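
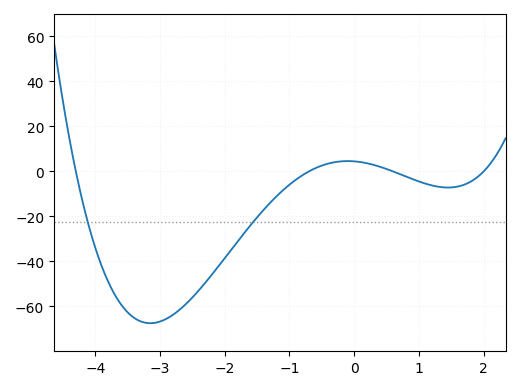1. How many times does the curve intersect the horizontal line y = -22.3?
2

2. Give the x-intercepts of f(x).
-4.3, -0.7, 0.6, 2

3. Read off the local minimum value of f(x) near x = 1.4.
-7.17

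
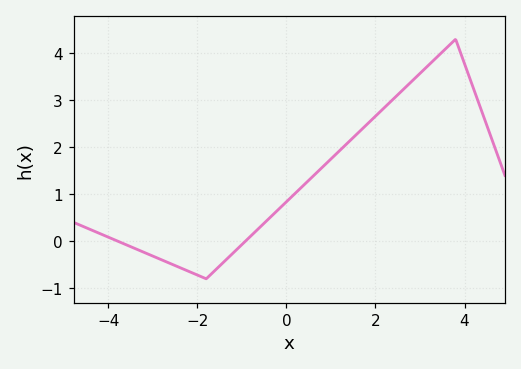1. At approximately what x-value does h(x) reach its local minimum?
-1.8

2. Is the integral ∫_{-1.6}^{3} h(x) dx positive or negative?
positive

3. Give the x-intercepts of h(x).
-3.78, -0.922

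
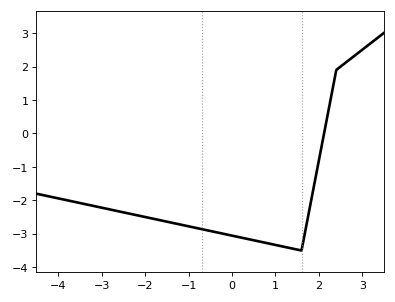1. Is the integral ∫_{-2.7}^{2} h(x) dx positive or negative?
negative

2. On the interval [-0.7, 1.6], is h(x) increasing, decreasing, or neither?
decreasing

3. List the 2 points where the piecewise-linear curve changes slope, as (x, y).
(1.6, -3.5); (2.4, 1.9)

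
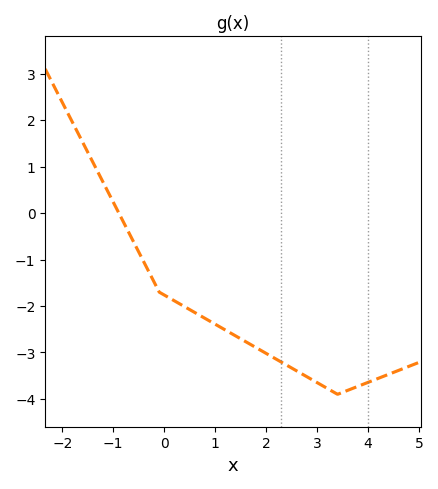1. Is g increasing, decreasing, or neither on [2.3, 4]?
neither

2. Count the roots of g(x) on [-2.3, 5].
1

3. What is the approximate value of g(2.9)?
-3.59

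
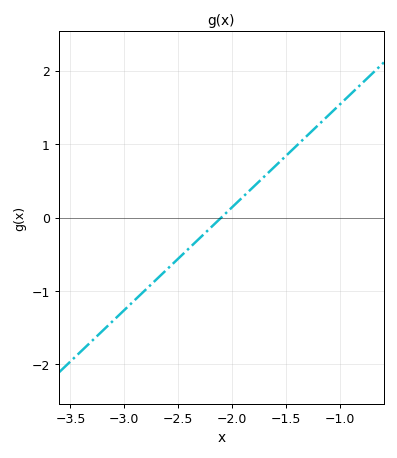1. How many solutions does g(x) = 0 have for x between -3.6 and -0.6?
1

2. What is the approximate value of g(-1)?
1.5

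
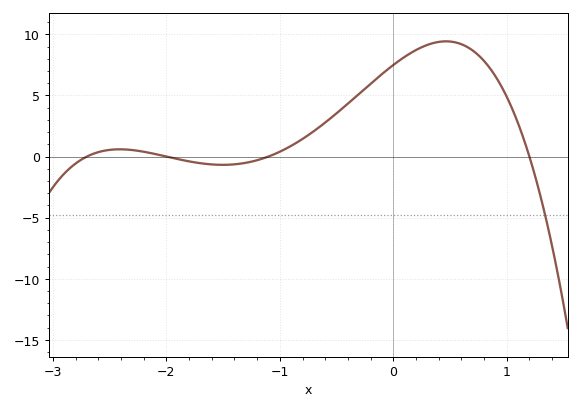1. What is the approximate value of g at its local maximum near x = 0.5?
9.5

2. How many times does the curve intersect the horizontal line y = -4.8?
1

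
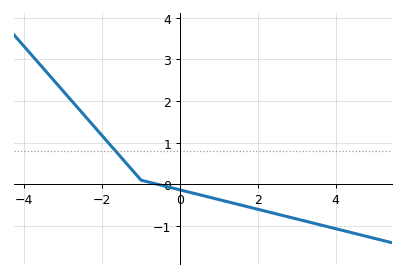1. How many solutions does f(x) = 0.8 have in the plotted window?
1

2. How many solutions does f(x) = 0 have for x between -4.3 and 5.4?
1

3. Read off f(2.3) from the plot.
-0.7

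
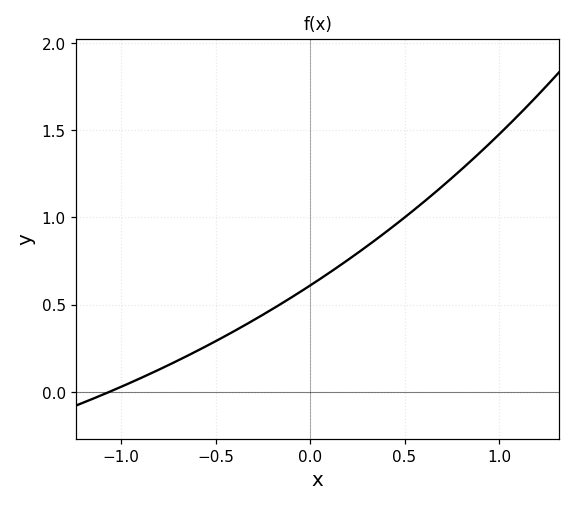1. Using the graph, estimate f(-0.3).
0.411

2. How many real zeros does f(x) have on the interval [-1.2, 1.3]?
1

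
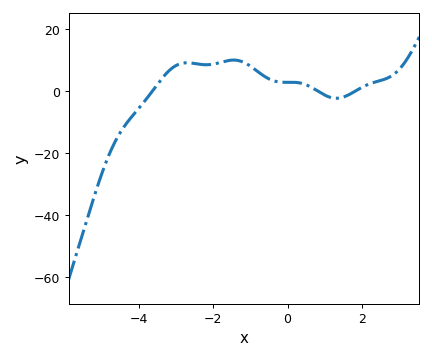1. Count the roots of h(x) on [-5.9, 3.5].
3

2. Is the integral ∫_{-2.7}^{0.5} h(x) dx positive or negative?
positive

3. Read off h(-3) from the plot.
8.16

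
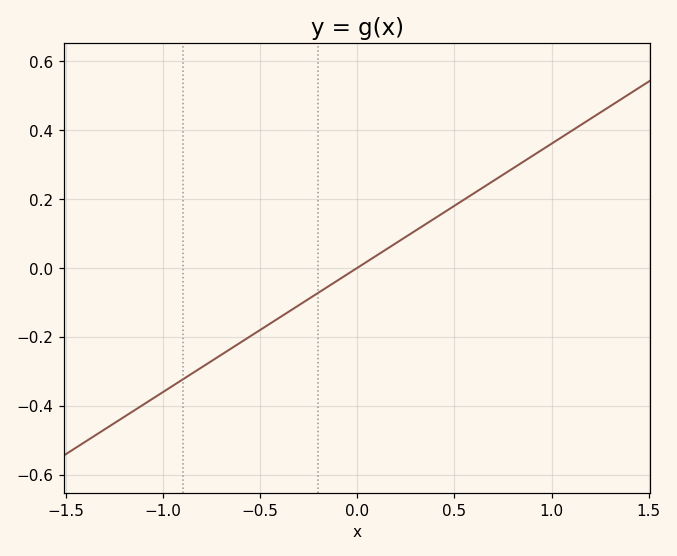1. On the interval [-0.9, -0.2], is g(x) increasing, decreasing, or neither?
increasing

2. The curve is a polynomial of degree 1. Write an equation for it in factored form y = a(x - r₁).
y = 0.36(x - 0)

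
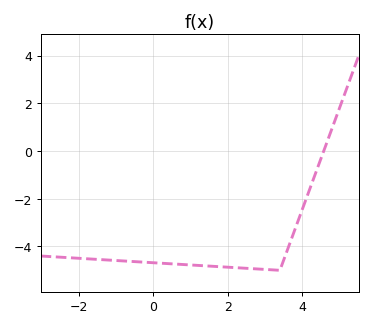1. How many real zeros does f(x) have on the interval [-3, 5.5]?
1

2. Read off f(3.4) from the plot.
-5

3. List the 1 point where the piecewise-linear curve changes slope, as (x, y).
(3.4, -5)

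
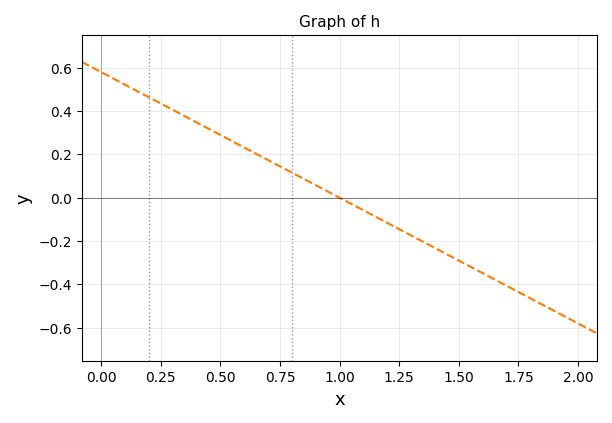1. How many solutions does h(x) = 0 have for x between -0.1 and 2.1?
1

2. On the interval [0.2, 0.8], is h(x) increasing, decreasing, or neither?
decreasing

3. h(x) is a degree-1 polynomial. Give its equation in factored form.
y = -0.58(x - 1)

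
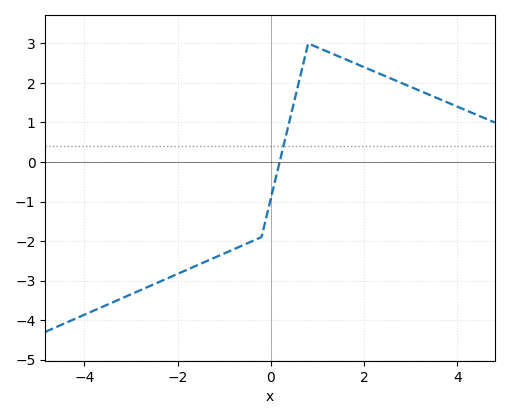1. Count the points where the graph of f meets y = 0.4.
1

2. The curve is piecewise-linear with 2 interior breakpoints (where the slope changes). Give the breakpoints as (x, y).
(-0.2, -1.9); (0.8, 3)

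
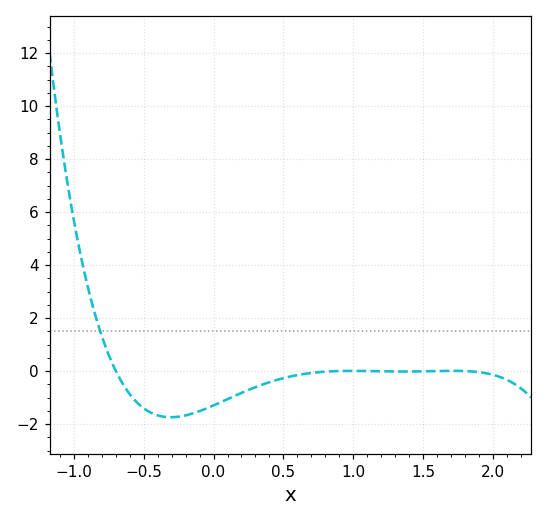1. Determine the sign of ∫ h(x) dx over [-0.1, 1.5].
negative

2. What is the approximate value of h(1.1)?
0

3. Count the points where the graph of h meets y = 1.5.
1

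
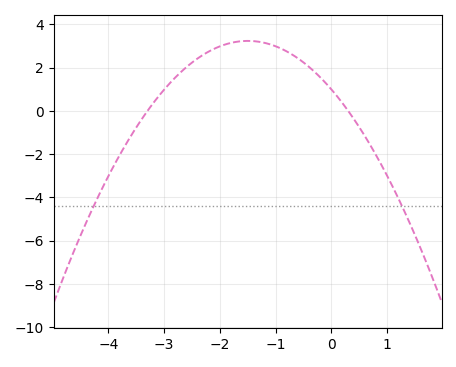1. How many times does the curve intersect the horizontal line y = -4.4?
2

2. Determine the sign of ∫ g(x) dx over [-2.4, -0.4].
positive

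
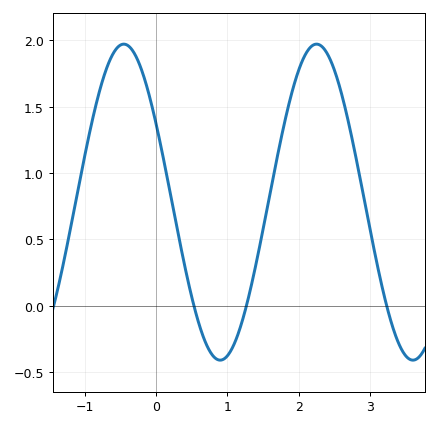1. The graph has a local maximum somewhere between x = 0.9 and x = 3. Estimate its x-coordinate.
2.25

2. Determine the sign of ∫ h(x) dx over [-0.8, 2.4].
positive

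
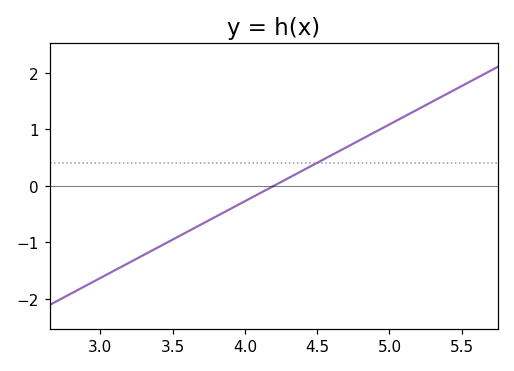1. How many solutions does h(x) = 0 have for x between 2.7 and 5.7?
1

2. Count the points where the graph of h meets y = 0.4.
1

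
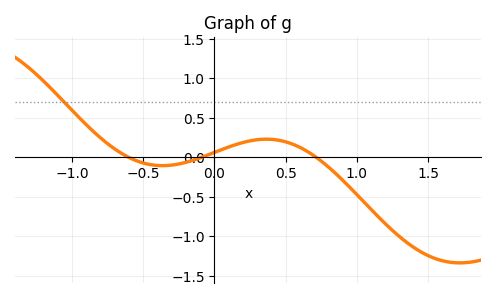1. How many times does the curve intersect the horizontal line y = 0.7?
1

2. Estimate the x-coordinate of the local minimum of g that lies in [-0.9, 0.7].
-0.35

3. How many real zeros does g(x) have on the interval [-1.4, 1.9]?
3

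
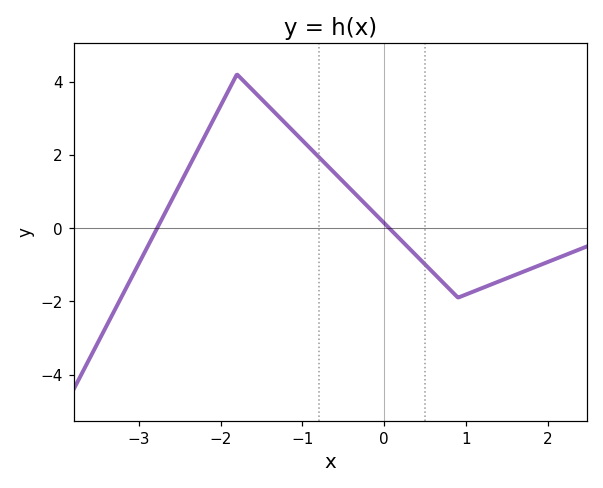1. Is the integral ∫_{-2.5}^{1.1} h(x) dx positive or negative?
positive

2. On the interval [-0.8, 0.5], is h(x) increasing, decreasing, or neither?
decreasing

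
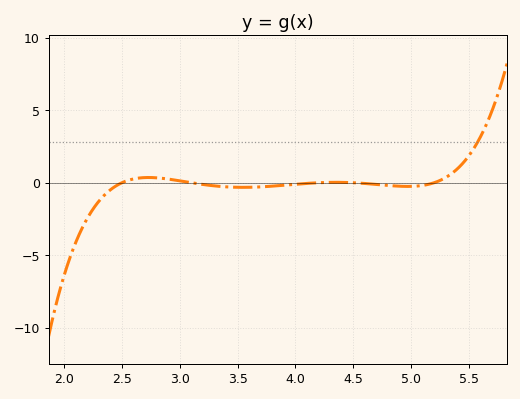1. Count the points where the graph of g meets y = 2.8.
1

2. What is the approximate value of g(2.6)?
0.5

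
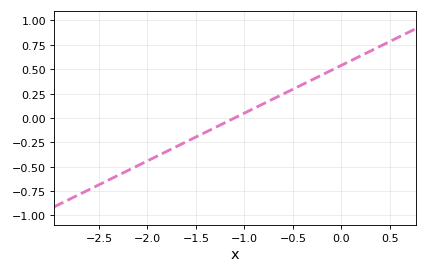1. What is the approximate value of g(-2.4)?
-0.637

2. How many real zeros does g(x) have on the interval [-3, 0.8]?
1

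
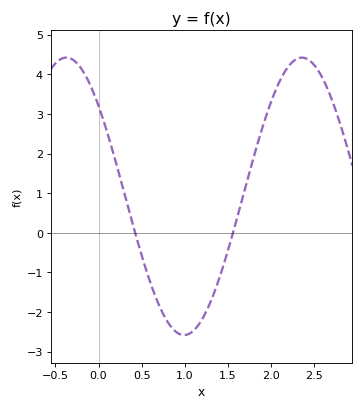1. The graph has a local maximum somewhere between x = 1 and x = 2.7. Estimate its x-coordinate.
2.36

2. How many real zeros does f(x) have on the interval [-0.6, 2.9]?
2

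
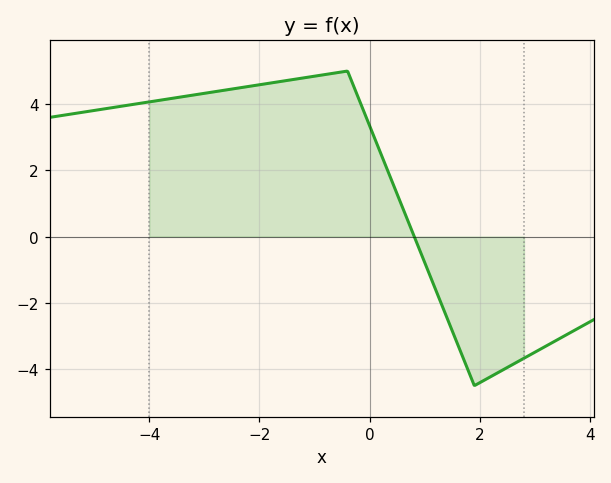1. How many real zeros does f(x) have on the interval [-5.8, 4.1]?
1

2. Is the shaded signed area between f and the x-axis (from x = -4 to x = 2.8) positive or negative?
positive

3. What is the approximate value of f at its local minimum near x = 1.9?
-4.4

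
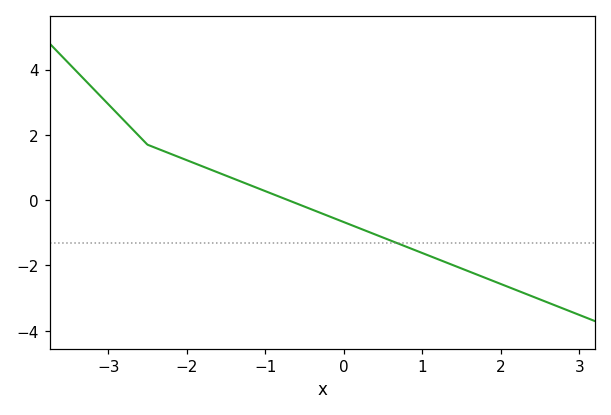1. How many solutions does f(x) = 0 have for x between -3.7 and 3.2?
1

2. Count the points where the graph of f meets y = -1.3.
1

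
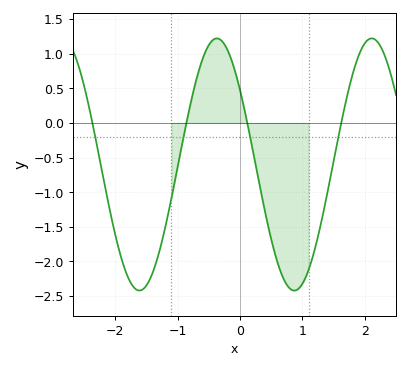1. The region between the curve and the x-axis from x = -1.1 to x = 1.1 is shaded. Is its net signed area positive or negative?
negative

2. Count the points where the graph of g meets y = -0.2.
4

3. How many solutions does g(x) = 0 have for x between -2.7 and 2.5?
4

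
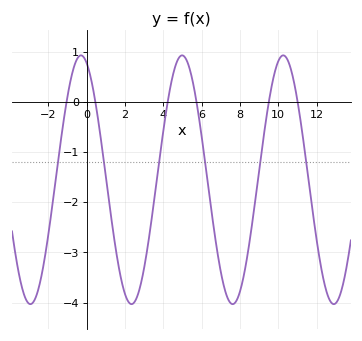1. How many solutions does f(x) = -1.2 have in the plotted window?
6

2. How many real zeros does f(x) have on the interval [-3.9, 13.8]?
6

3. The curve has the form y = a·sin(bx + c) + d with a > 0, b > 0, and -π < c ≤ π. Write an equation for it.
y = 2.48sin(1.19x + 1.93) - 1.55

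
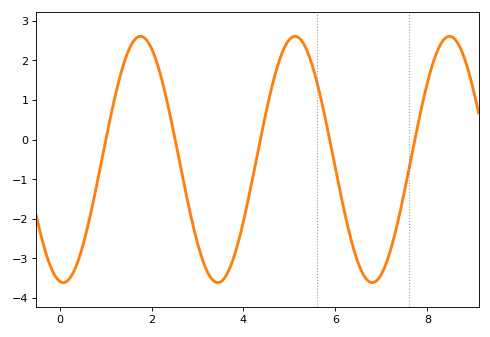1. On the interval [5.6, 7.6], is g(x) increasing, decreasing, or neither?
neither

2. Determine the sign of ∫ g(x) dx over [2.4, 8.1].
negative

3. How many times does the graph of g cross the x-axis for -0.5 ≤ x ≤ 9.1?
5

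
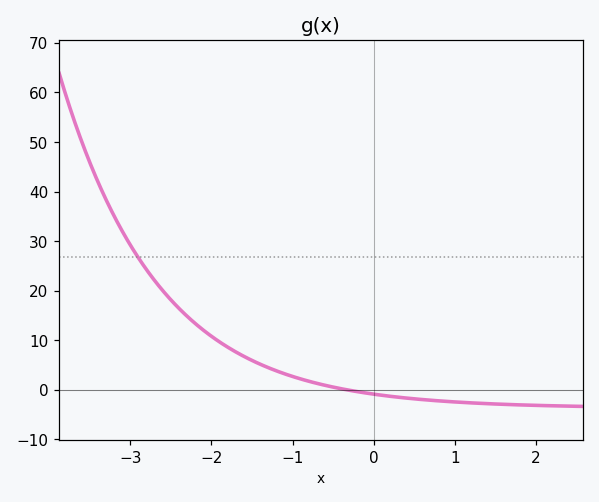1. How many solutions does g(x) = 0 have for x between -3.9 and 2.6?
1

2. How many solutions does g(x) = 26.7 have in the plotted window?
1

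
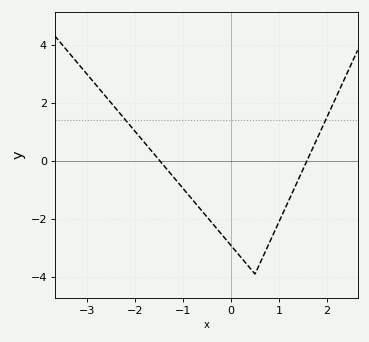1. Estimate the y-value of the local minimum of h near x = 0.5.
-3.8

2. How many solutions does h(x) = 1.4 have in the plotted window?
2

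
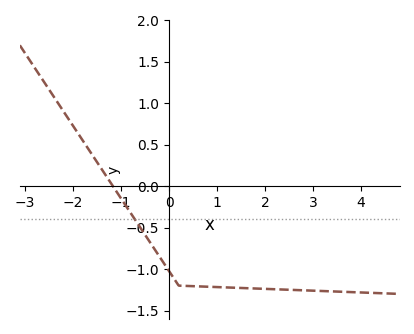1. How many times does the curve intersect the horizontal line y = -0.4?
1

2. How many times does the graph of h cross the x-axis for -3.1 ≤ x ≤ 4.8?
1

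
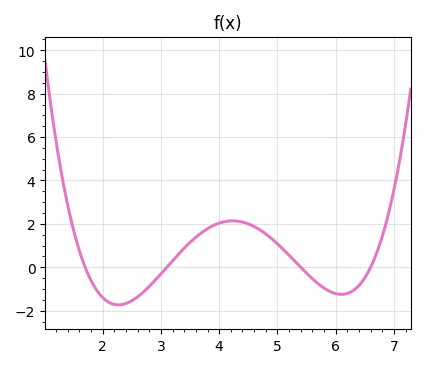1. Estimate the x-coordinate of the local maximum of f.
4.23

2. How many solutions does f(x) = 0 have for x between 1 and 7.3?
4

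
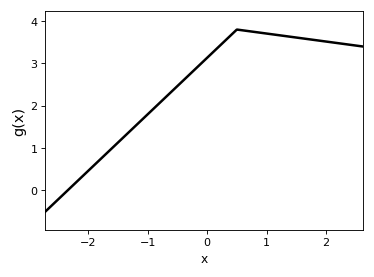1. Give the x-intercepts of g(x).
-2.4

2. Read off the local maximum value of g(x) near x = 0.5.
3.8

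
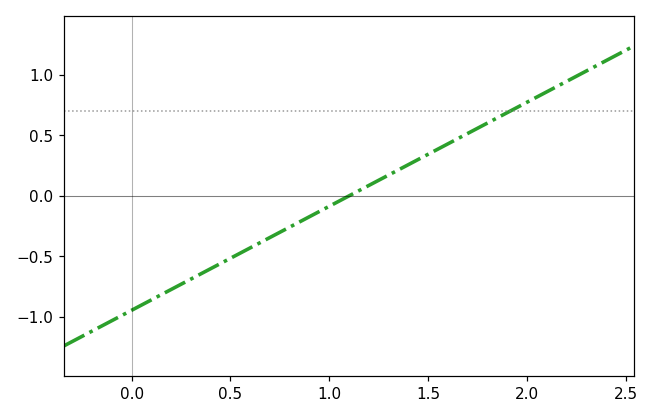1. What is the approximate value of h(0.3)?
-0.688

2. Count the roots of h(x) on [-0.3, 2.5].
1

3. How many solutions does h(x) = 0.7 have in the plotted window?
1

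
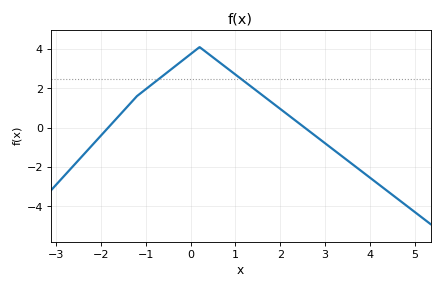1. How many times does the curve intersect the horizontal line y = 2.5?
2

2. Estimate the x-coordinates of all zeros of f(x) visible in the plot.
-1.8, 2.6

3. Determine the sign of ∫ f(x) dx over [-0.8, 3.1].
positive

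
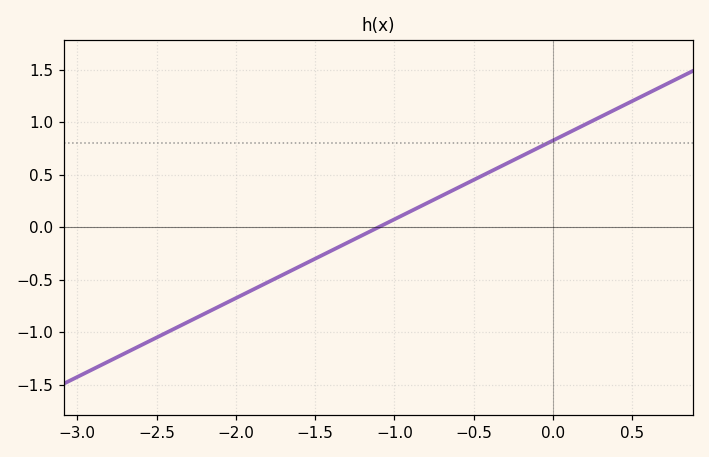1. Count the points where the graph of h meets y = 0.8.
1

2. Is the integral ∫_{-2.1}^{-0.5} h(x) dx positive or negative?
negative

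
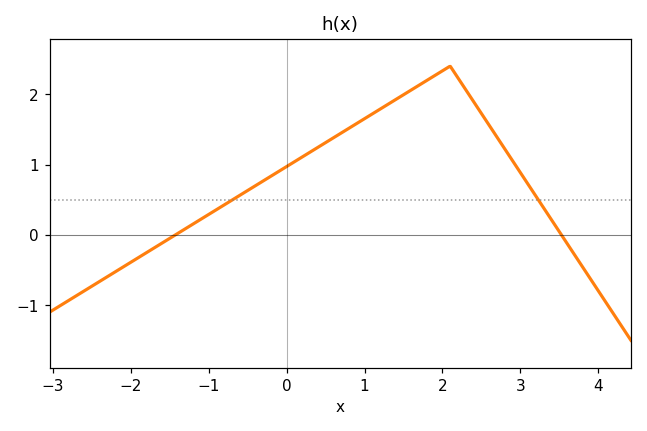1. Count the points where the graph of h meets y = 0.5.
2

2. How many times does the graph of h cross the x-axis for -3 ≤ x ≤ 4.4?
2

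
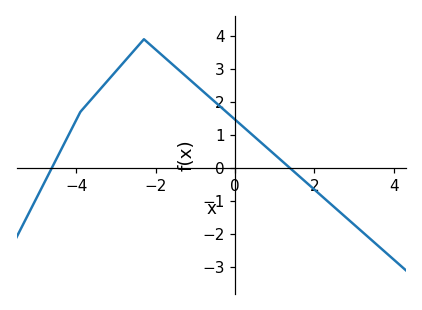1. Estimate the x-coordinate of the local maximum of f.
-2.3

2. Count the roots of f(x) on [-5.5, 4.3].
2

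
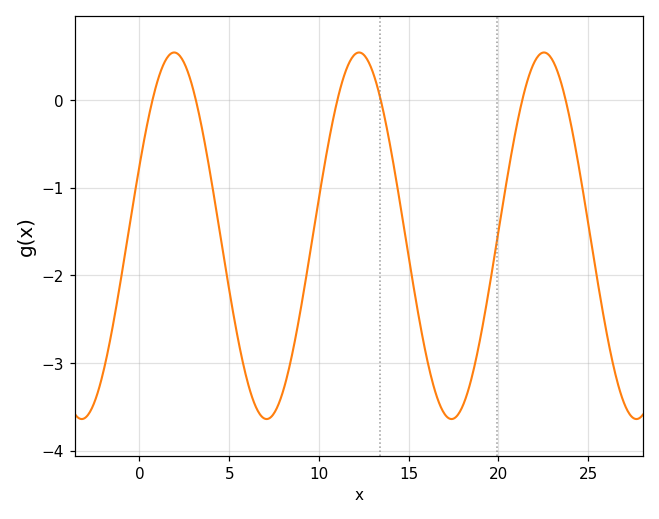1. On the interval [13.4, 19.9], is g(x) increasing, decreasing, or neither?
neither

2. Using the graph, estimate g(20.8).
-0.524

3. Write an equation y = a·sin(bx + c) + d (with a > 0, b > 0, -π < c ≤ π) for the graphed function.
y = 2.09sin(0.61x + 0.392) - 1.55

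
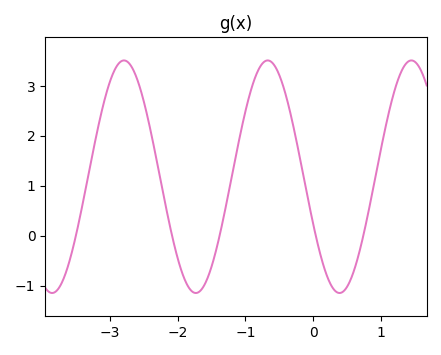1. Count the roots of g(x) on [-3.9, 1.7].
5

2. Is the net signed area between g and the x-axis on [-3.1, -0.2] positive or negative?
positive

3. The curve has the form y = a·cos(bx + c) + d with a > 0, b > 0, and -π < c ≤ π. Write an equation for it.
y = 2.33cos(3x + 2) + 1.18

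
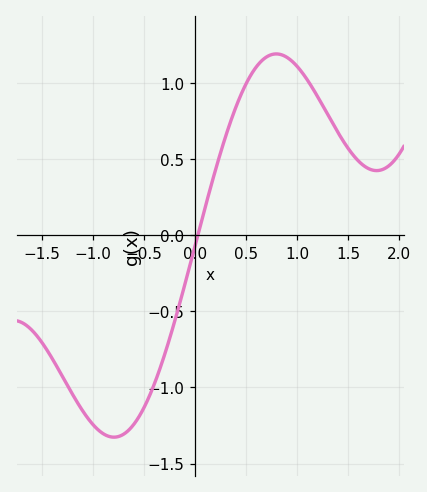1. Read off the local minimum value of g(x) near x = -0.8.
-1.35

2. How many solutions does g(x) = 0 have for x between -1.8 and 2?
1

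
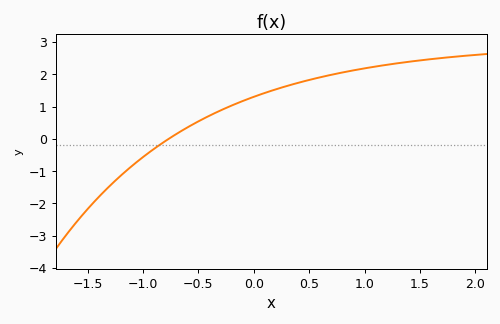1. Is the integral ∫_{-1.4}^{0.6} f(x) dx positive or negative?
positive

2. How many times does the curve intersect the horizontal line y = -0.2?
1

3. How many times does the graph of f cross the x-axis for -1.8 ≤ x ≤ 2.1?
1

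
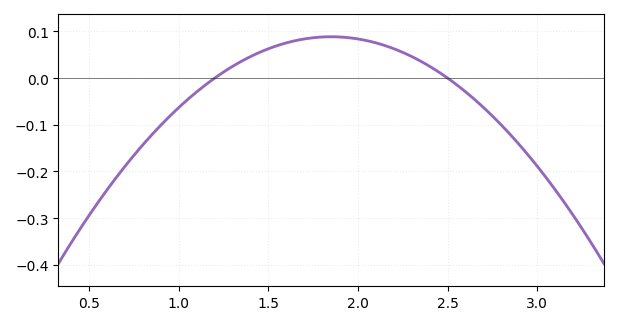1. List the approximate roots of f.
1.2, 2.5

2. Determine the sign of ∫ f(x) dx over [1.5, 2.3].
positive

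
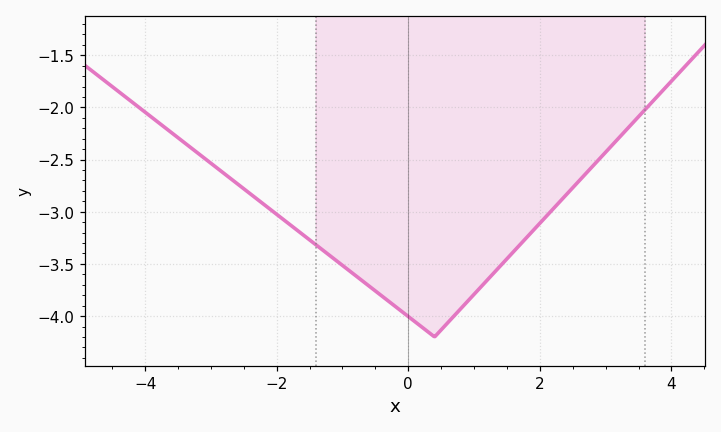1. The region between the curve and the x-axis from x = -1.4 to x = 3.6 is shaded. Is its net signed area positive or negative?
negative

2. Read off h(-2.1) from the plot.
-3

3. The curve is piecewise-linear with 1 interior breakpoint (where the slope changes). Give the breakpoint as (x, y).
(0.4, -4.2)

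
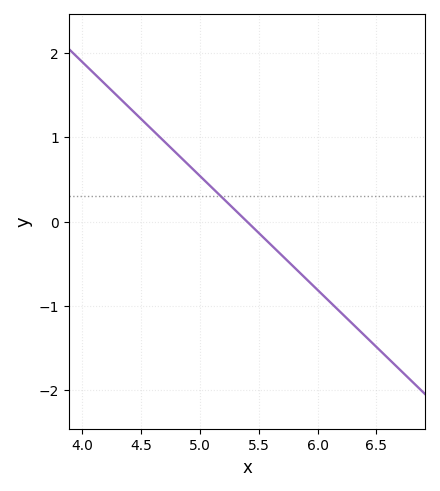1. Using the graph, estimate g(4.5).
1.22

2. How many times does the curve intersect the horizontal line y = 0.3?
1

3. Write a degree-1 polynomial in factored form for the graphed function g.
y = -1.35(x - 5.4)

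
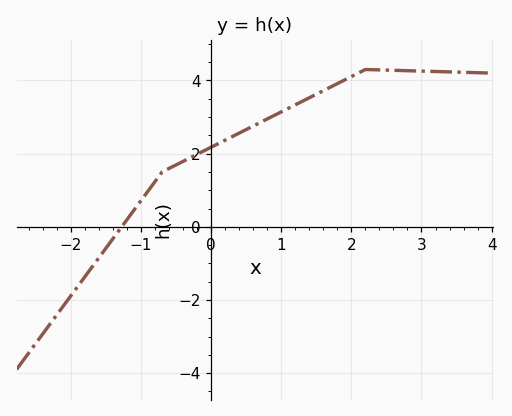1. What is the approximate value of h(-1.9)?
-1.6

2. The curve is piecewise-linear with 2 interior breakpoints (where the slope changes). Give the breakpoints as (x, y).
(-0.7, 1.5); (2.2, 4.3)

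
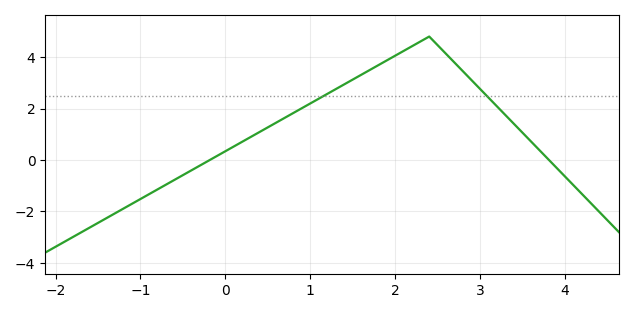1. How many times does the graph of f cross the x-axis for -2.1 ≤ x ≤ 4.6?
2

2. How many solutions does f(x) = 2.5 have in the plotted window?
2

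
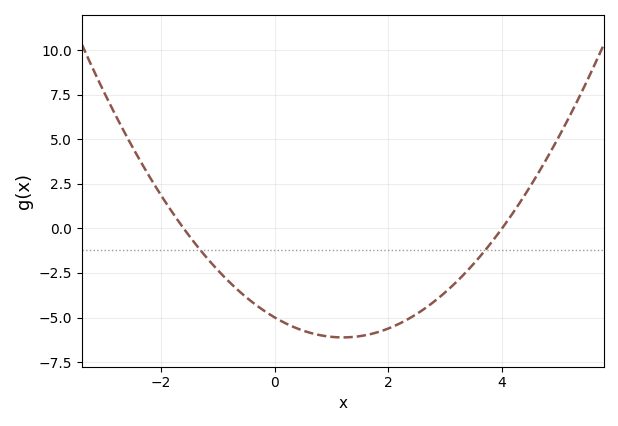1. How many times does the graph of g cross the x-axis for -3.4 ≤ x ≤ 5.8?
2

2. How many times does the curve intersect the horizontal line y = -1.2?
2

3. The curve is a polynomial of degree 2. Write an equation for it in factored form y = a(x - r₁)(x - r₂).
y = 0.78(x + 1.6)(x - 4)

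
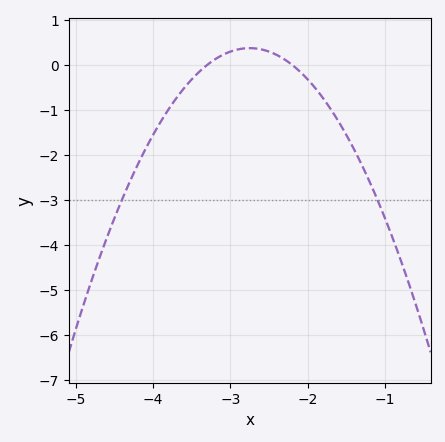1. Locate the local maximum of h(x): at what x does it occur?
-2.75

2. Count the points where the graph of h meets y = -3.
2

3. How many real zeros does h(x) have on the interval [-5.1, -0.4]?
2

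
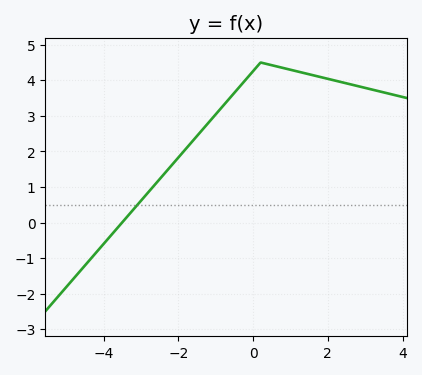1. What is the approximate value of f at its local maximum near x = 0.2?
4.5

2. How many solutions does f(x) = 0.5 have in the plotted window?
1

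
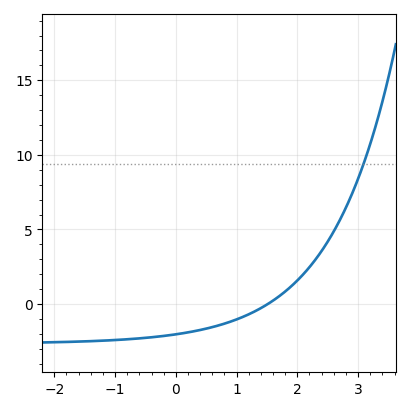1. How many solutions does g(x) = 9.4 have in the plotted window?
1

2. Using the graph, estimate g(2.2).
2.47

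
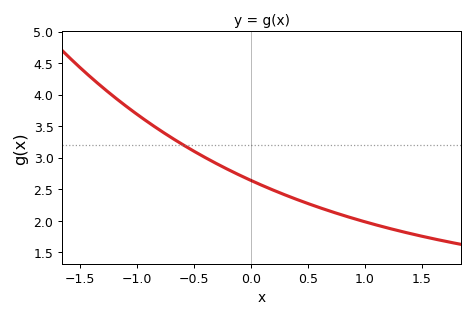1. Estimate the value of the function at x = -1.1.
3.8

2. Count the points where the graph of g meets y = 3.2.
1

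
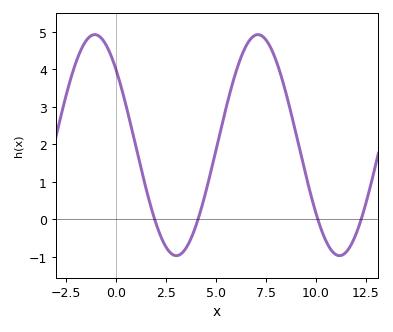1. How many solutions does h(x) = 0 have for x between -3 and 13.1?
4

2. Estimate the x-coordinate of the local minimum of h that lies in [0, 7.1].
3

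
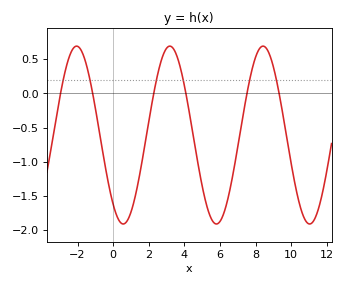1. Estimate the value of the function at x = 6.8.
-1.1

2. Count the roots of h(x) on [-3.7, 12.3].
6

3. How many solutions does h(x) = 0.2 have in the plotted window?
6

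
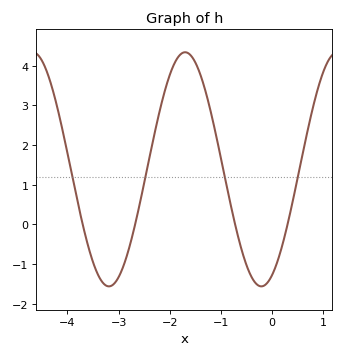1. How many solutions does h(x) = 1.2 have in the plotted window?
4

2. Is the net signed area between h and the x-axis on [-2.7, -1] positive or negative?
positive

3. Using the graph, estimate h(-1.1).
2.26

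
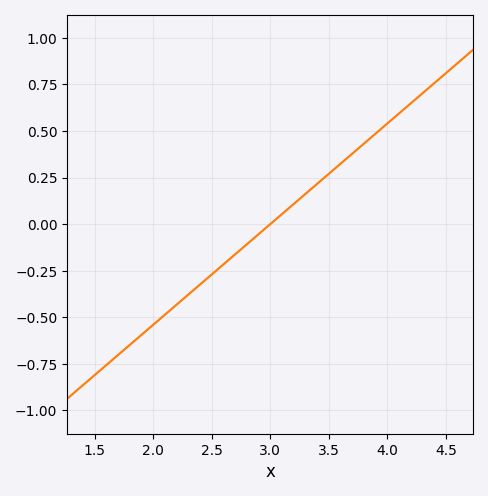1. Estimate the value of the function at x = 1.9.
-0.6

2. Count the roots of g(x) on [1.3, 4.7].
1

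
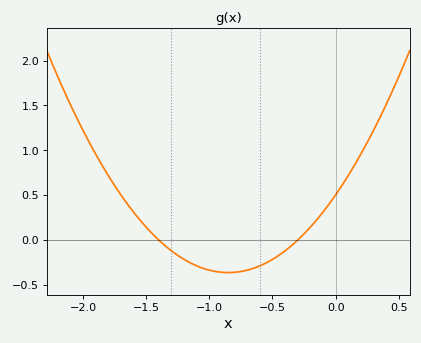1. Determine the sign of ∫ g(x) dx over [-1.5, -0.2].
negative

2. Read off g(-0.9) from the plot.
-0.36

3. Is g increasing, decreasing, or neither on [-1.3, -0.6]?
neither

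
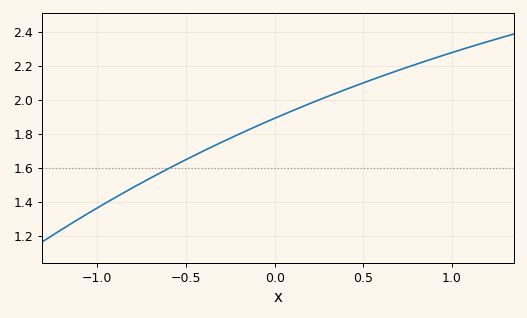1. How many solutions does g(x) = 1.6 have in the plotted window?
1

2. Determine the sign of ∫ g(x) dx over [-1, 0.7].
positive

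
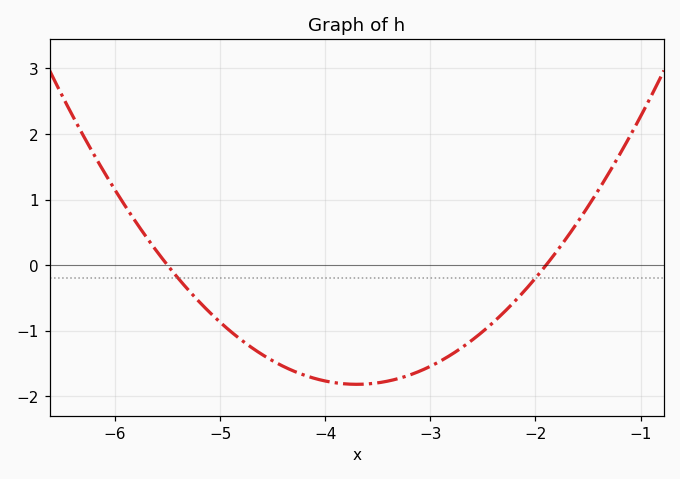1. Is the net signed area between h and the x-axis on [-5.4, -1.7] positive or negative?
negative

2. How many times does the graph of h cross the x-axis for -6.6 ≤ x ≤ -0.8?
2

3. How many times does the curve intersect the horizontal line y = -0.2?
2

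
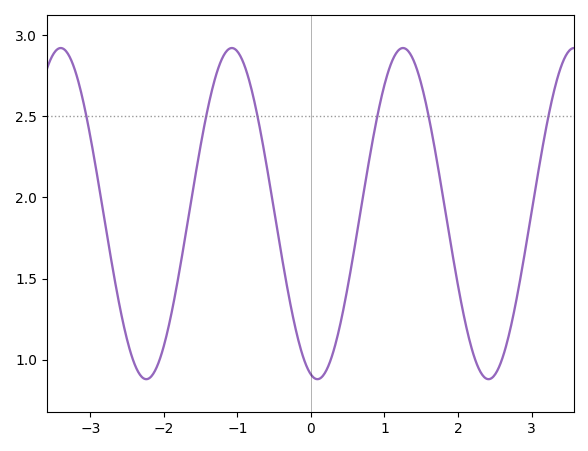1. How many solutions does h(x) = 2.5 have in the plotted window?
6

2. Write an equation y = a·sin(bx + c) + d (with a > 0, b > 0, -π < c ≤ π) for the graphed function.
y = 1.02sin(2.7x - 1.8) + 1.9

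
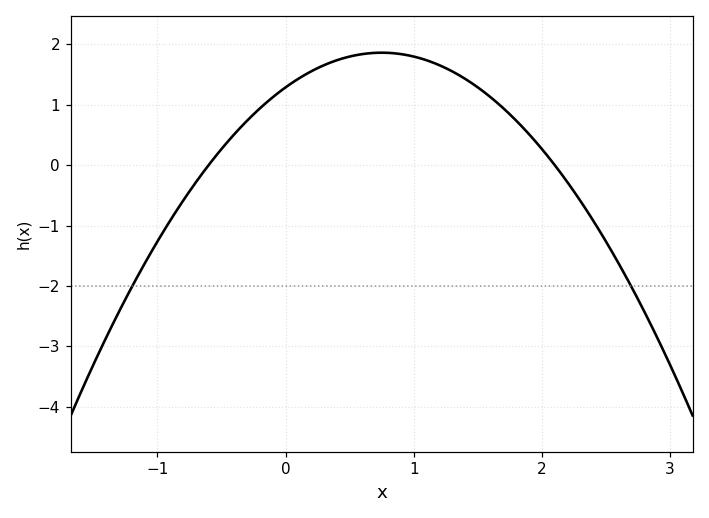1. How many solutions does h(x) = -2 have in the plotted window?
2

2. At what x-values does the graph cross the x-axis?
-0.6, 2.1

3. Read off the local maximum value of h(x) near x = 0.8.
1.9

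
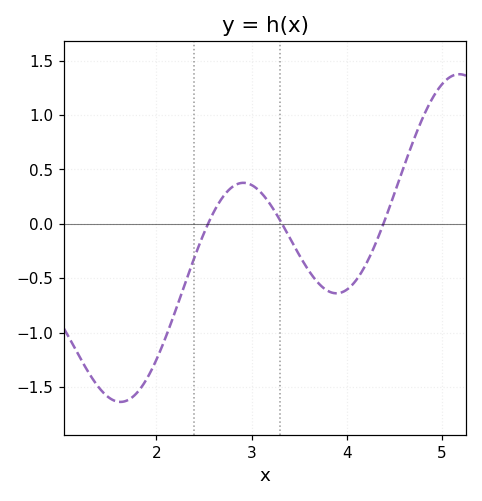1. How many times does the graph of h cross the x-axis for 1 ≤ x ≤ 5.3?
3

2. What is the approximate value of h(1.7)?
-1.6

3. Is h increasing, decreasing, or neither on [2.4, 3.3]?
neither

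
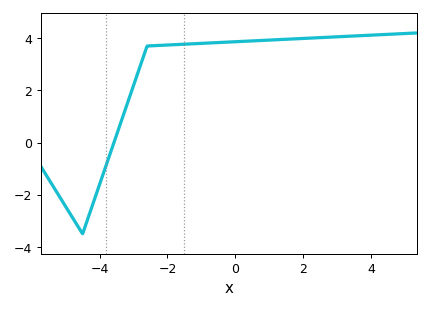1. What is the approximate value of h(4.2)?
4.13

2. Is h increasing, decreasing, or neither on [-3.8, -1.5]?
increasing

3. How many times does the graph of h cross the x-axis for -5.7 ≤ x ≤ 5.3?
1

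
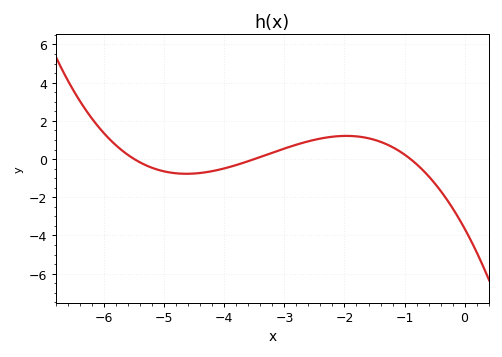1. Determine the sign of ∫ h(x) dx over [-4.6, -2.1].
positive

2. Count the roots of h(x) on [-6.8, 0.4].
3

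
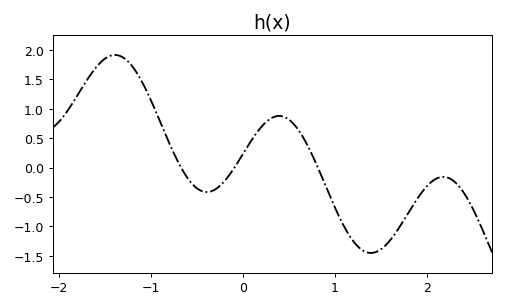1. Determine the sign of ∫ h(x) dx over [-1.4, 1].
positive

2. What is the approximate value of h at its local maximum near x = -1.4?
1.9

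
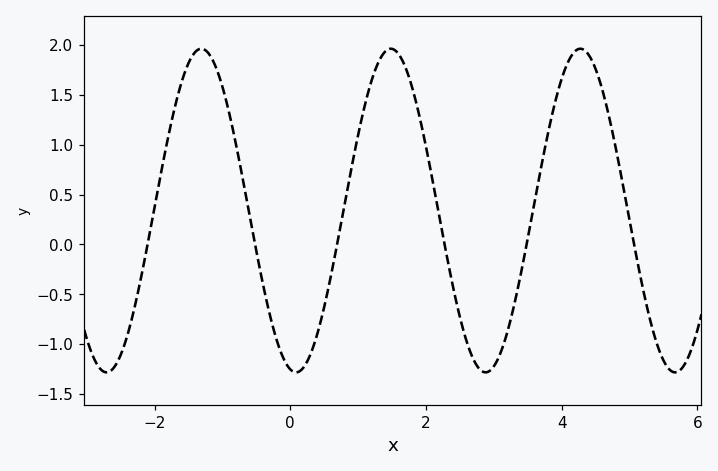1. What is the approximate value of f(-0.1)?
-1.15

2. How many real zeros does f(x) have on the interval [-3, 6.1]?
6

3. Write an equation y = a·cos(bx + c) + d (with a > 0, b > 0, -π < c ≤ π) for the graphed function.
y = 1.62cos(2.2x + 3) + 0.34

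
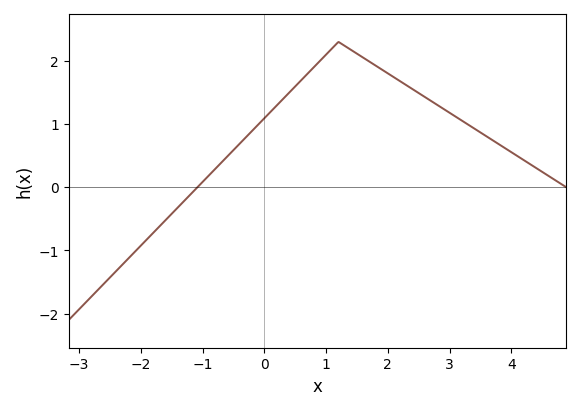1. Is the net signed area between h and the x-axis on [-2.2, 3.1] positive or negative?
positive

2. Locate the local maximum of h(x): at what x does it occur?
1.2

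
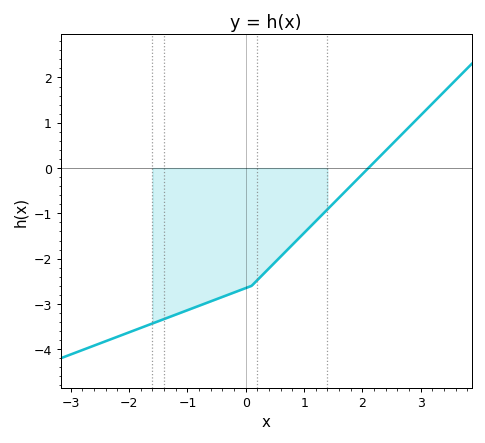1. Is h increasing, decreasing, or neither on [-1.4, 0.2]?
increasing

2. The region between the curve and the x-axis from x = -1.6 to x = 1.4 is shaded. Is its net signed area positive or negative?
negative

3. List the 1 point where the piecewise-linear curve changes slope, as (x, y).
(0.1, -2.6)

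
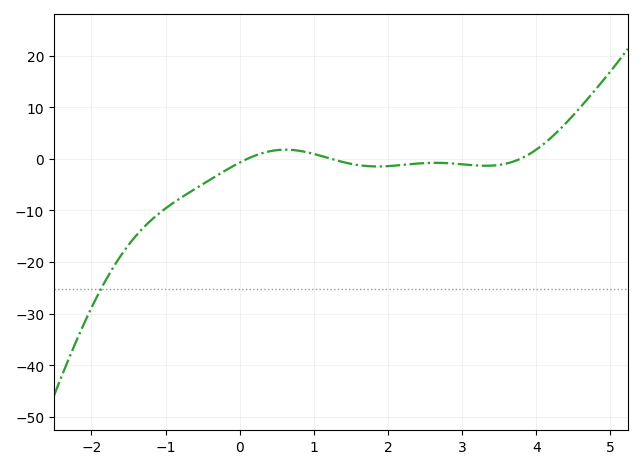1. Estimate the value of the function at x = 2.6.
-0.791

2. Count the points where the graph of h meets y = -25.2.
1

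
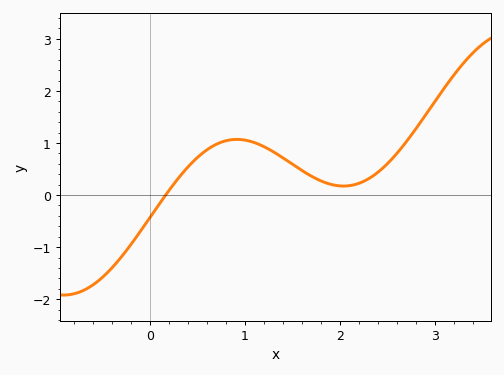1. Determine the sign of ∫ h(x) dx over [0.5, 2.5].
positive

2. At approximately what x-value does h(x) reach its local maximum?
0.9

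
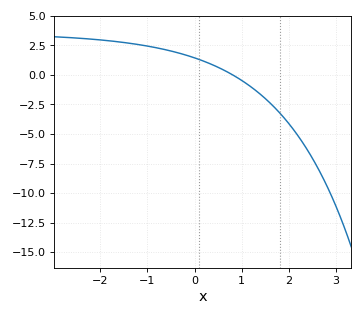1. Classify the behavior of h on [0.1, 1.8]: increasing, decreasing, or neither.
decreasing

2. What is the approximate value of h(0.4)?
0.819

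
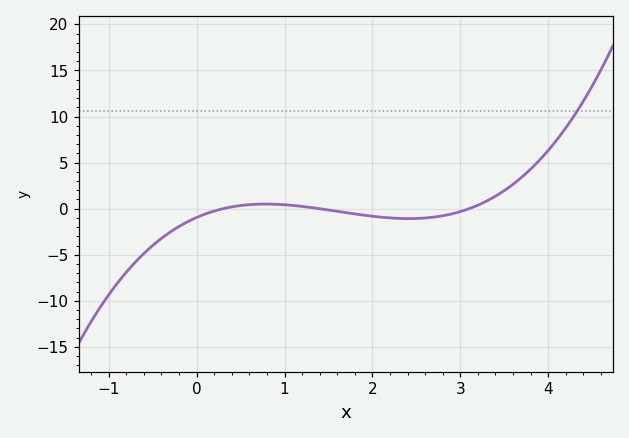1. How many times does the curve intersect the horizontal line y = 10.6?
1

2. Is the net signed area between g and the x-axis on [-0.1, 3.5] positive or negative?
negative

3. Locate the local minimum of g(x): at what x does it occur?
2.41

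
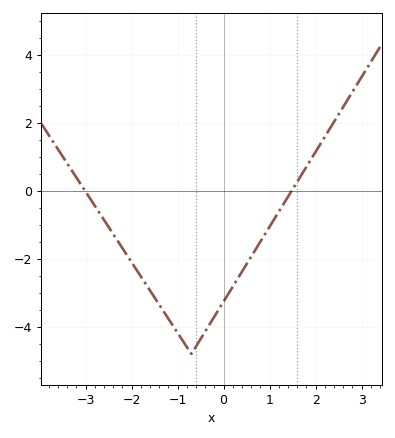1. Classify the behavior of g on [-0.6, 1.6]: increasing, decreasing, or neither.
increasing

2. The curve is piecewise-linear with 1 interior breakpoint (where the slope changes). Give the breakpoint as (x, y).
(-0.7, -4.8)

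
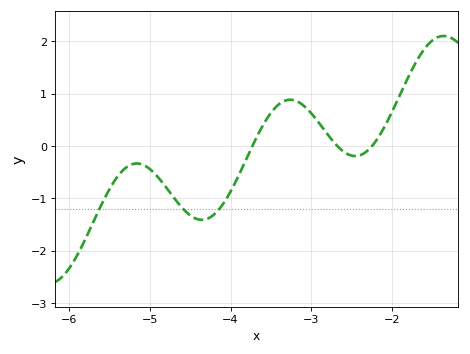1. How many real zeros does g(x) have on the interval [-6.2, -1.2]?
3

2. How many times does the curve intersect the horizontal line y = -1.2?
3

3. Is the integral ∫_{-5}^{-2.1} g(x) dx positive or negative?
negative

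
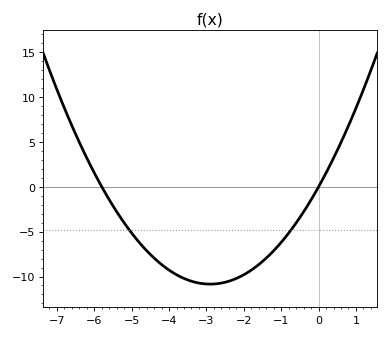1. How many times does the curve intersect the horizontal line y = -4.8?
2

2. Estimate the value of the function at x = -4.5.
-7.55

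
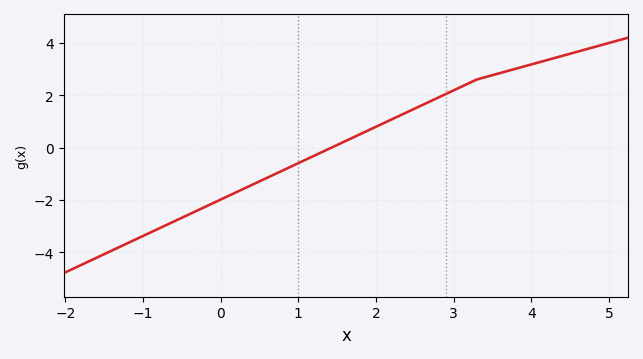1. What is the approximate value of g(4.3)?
3.4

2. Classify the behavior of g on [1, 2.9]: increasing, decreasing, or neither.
increasing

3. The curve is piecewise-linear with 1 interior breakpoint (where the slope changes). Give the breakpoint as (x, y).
(3.3, 2.6)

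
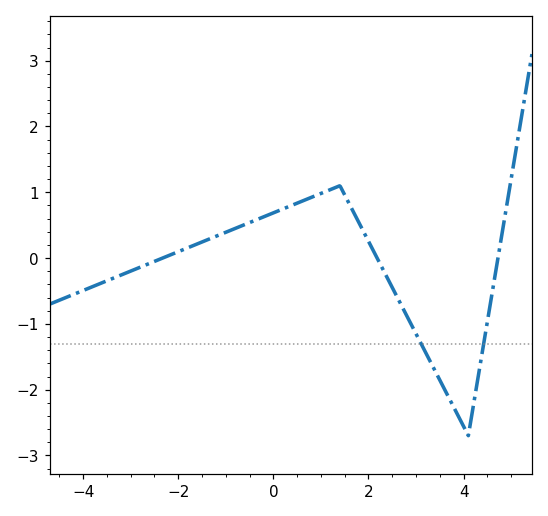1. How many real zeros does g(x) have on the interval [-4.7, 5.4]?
3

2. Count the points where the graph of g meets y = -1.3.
2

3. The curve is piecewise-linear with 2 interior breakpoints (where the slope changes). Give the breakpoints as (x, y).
(1.4, 1.1); (4.1, -2.7)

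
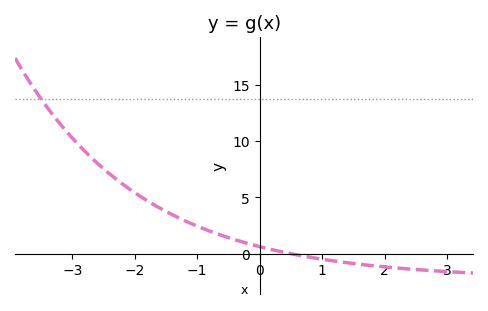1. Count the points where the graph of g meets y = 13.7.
1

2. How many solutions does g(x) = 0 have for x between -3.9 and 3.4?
1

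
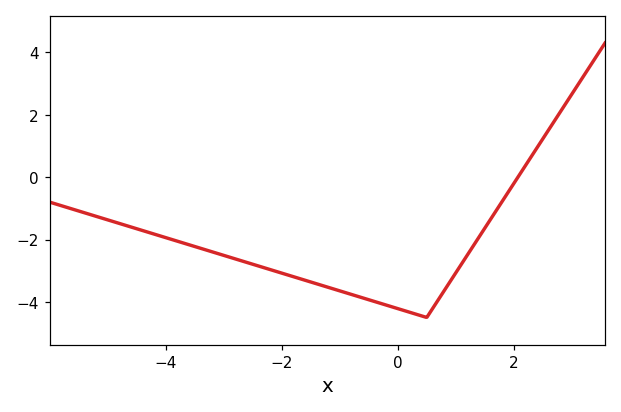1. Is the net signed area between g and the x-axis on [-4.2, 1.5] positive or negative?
negative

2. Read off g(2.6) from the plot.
1.52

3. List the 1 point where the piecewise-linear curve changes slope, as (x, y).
(0.5, -4.5)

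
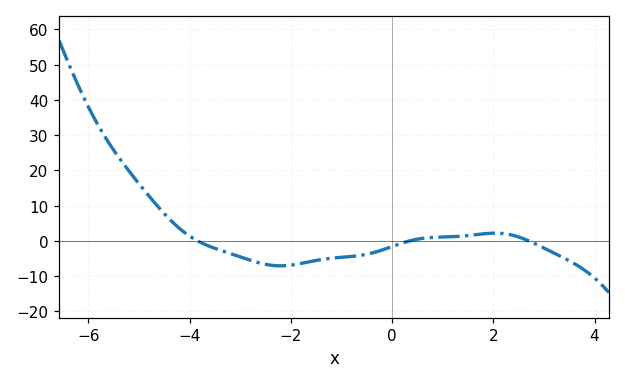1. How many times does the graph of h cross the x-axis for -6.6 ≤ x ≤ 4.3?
3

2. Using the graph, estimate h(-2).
-7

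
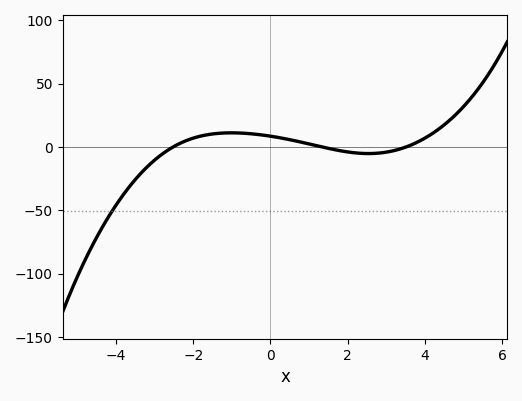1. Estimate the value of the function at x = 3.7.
0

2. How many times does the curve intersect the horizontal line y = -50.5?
1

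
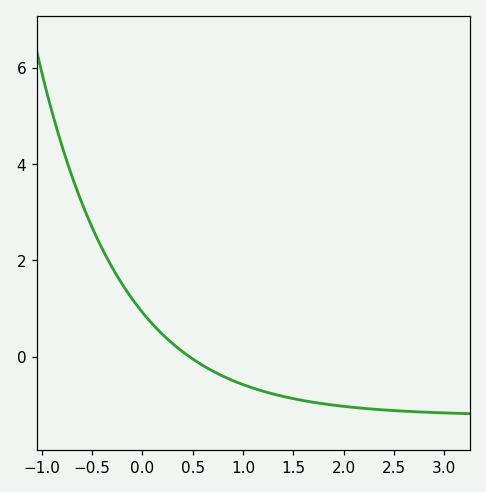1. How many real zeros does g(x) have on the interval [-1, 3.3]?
1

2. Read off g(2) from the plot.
-1.03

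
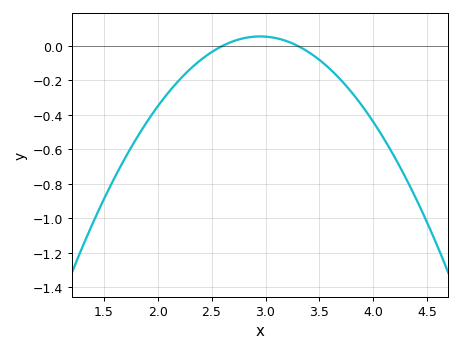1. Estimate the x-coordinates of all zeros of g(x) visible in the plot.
2.6, 3.3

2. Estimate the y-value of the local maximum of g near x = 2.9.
0.055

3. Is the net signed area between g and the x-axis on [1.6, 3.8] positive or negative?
negative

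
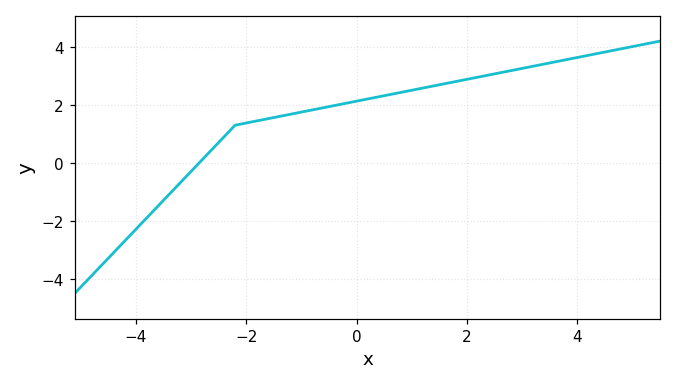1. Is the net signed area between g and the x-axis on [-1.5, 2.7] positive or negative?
positive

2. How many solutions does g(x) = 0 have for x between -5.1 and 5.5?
1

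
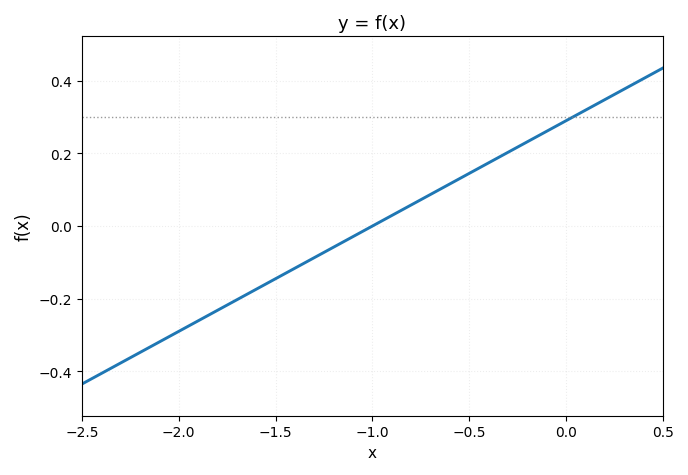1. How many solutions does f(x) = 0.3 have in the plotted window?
1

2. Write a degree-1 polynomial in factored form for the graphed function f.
y = 0.29(x + 1)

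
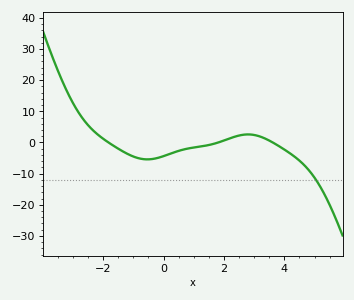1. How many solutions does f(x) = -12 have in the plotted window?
1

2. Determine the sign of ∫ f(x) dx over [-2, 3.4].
negative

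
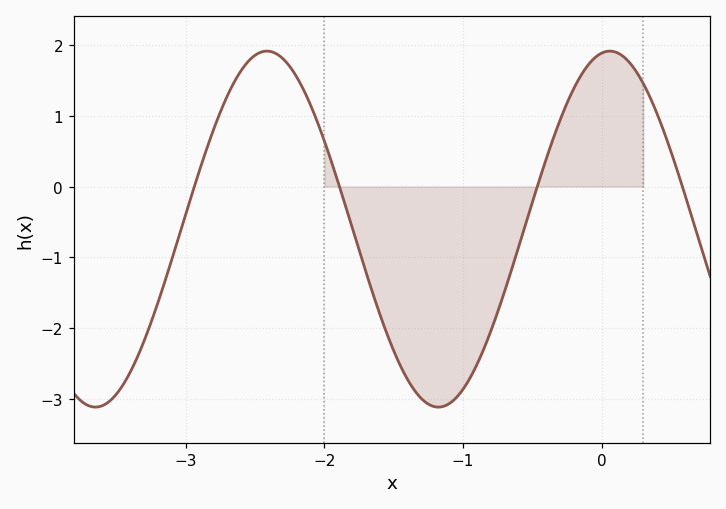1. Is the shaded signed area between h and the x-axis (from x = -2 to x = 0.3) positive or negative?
negative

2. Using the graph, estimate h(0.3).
1.5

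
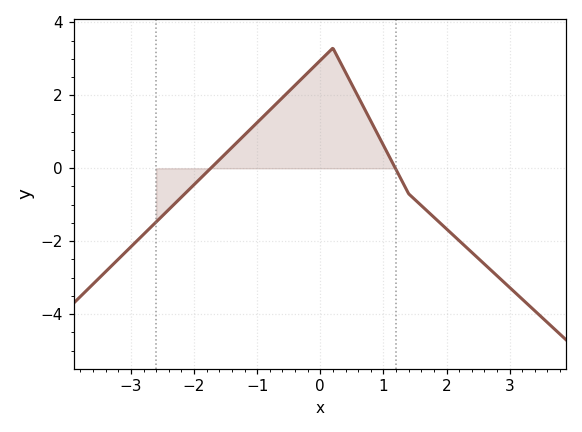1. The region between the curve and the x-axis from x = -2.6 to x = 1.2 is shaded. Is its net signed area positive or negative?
positive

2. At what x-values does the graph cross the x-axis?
-1.8, 1.2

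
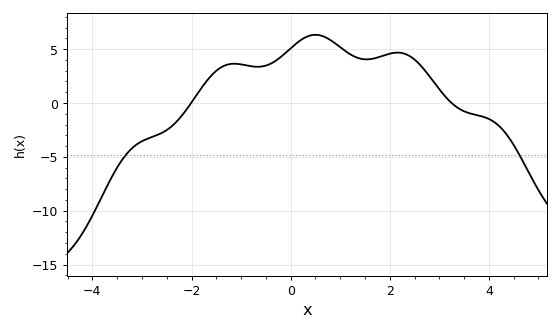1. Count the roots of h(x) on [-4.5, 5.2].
2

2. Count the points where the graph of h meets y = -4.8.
2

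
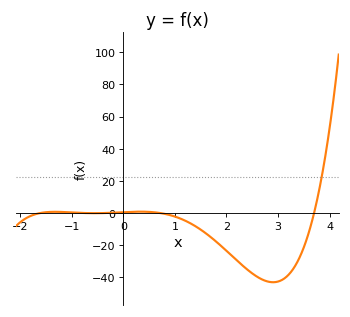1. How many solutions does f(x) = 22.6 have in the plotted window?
1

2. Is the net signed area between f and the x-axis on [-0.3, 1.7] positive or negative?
negative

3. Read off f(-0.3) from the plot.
0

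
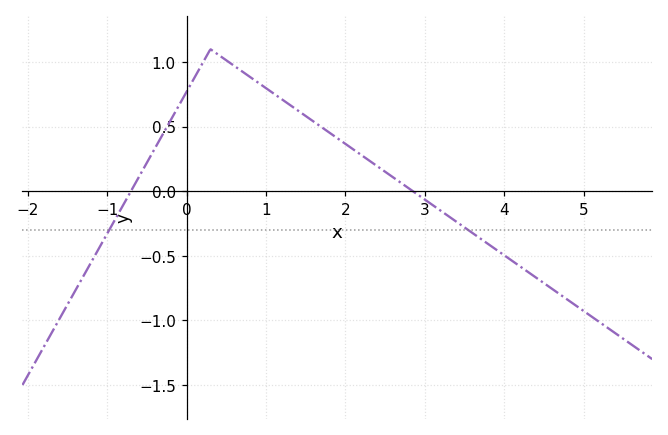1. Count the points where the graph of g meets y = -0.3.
2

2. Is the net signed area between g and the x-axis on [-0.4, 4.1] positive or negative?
positive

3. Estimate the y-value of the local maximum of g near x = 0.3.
1.1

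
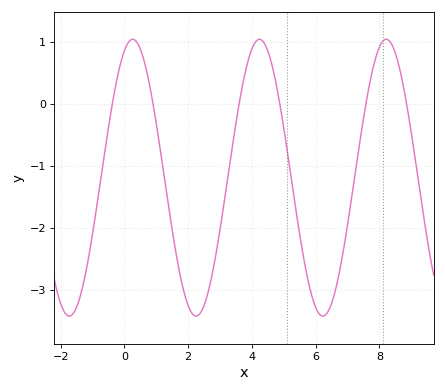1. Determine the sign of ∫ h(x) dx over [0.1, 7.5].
negative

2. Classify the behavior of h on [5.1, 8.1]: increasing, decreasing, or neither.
neither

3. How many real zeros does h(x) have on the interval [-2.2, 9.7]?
6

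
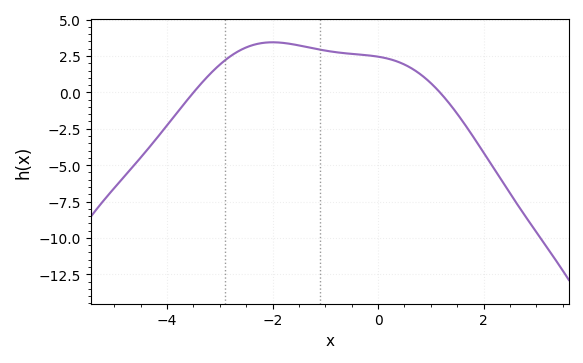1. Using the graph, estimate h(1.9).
-3.6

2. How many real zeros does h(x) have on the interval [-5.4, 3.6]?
2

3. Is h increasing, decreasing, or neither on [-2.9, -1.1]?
neither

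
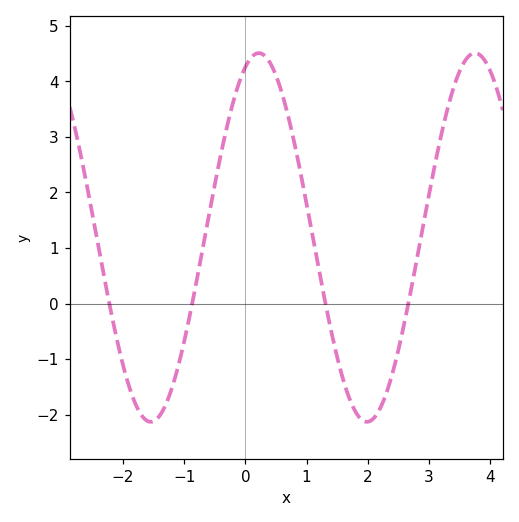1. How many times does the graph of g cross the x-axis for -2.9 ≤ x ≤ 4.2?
4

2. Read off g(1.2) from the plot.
0.617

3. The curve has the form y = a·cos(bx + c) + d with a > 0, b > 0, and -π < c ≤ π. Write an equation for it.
y = 3.32cos(1.78x - 0.392) + 1.19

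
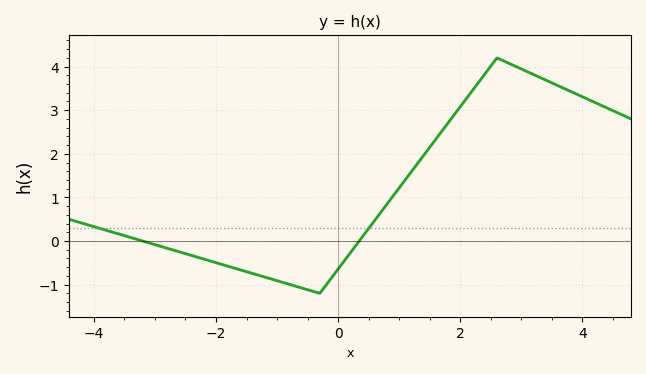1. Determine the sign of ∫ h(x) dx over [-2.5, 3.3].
positive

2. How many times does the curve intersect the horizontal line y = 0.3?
2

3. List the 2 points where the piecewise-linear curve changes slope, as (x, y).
(-0.3, -1.2); (2.6, 4.2)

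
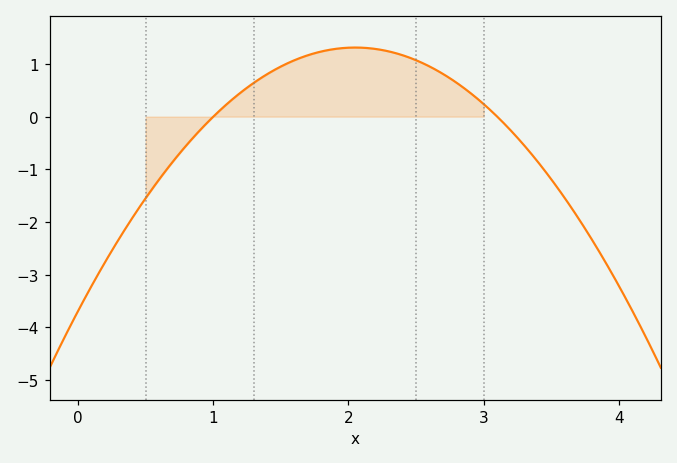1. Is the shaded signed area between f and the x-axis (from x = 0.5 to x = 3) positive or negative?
positive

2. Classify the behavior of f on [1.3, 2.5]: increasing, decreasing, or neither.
neither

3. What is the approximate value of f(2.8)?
0.6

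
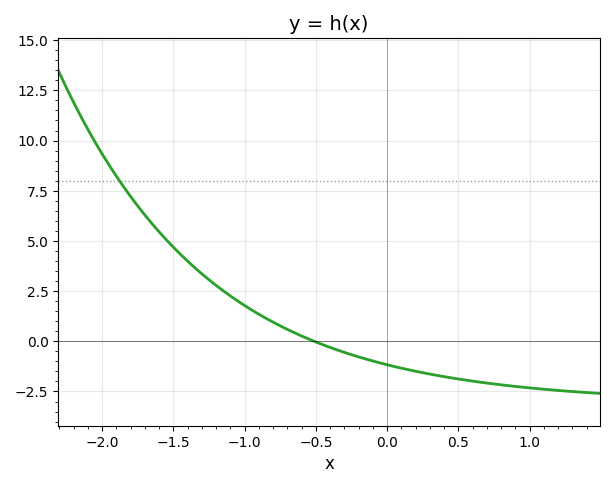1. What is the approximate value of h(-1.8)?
7.2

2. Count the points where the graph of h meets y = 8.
1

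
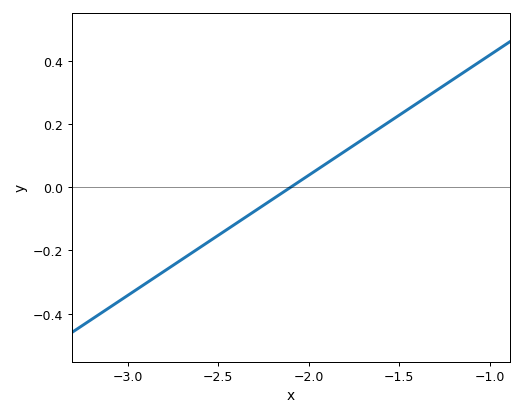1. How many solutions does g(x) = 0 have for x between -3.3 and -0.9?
1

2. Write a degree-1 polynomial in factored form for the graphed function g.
y = 0.38(x + 2.1)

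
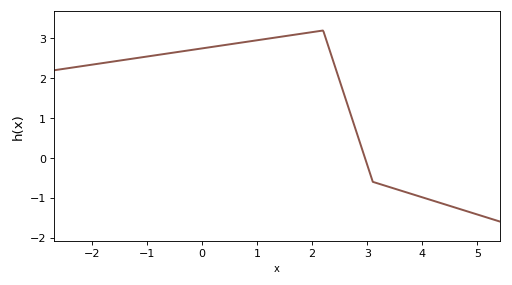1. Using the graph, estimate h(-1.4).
2.46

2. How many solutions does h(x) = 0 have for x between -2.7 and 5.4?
1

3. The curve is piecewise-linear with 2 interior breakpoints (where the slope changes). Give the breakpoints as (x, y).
(2.2, 3.2); (3.1, -0.6)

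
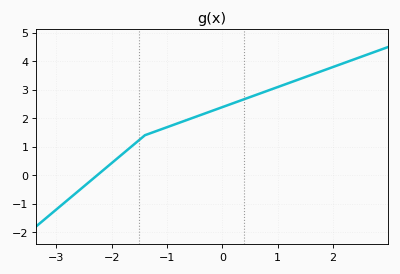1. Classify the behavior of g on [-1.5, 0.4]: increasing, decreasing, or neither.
increasing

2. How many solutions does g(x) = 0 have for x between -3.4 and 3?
1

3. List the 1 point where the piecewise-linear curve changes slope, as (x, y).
(-1.4, 1.4)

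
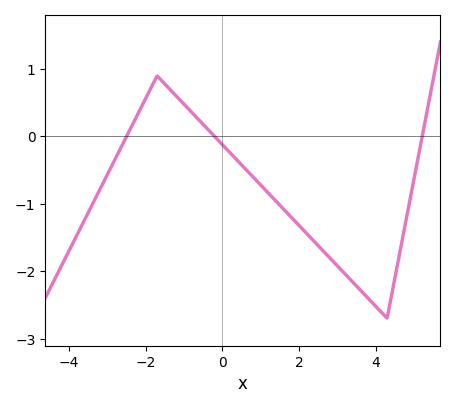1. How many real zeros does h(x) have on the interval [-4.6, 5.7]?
3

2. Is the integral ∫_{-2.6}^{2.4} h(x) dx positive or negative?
negative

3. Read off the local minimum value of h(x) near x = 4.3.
-2.7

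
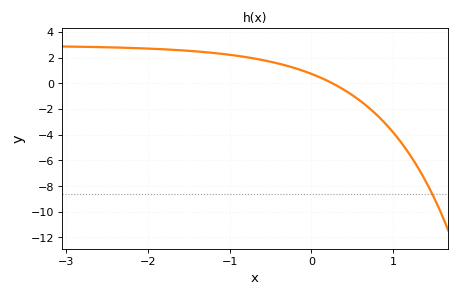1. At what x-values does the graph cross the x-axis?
0.256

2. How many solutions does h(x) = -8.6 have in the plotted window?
1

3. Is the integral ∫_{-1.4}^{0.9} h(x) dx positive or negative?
positive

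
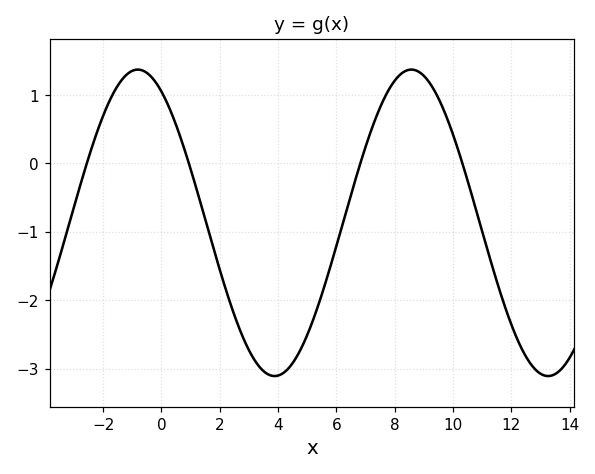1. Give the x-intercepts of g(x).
-2.56, 0.941, 6.82, 10.3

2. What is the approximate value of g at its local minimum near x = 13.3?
-3.11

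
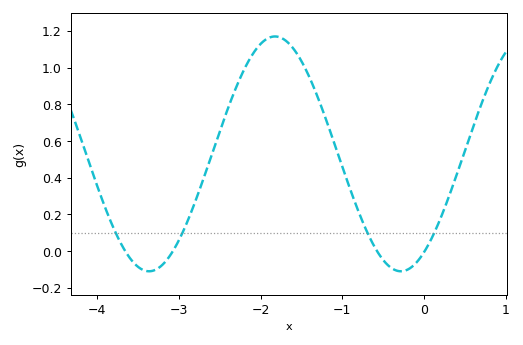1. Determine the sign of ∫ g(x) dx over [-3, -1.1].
positive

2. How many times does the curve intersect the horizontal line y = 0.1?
4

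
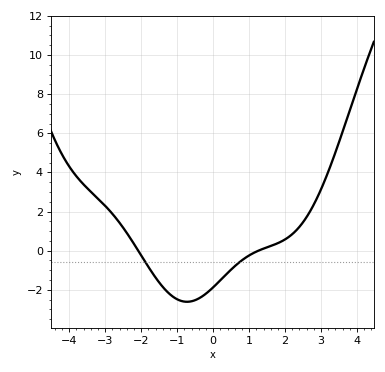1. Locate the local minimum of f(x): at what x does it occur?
-0.725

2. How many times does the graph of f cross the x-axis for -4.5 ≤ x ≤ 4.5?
2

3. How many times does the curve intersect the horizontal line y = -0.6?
2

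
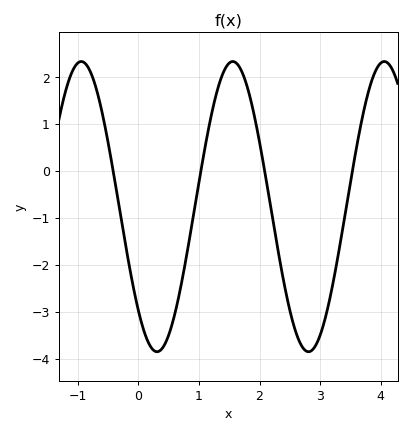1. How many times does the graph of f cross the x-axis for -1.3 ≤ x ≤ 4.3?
4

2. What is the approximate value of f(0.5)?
-3.49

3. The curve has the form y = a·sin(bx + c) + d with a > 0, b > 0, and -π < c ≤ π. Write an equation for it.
y = 3.09sin(2.51x - 2.34) - 0.76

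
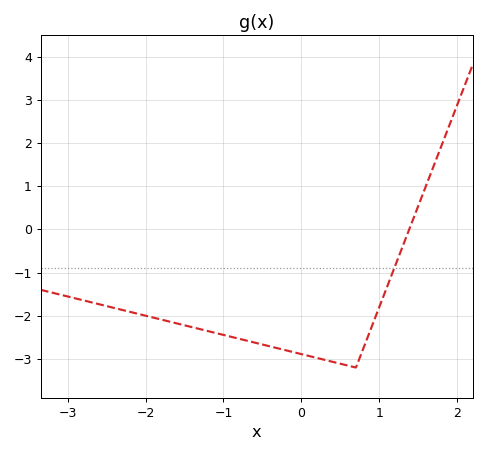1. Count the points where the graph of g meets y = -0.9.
1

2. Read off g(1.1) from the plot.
-1.3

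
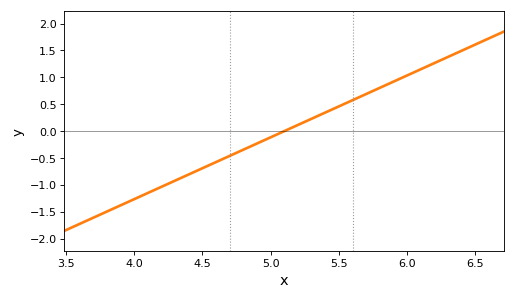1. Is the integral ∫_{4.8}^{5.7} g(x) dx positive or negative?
positive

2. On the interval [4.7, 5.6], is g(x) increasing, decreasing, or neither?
increasing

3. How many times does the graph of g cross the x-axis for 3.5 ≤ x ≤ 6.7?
1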